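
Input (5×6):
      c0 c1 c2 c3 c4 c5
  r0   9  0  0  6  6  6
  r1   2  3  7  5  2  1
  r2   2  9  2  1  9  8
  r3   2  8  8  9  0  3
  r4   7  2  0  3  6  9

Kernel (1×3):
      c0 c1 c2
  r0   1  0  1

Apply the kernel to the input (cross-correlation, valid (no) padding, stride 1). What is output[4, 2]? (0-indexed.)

6

The receptive field on the input at this output position is [0 3 6]. Elementwise product with the kernel and sum: 0·1 + 6·1.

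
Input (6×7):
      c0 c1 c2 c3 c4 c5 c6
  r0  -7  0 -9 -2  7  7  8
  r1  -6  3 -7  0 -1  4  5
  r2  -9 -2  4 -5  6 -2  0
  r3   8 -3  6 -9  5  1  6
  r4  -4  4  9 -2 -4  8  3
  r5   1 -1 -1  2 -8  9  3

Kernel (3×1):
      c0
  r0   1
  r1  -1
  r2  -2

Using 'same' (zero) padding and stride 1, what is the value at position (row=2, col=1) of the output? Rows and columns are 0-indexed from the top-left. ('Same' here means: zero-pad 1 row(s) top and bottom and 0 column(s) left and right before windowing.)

11

The receptive field on the zero-padded input at this output position is [3 / -2 / -3]. Elementwise product with the kernel and sum: 3·1 + -2·-1 + -3·-2.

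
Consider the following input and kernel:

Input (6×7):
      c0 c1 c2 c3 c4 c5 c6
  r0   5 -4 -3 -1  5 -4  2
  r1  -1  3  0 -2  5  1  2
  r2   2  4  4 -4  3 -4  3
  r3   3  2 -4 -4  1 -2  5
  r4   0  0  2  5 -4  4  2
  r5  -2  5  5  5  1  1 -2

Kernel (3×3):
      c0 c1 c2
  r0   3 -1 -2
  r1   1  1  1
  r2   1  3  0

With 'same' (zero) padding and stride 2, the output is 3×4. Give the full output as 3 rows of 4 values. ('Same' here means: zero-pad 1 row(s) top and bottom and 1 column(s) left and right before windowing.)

Output[0,0]: The receptive field on the zero-padded input at this output position is [0 0 0 / 0 5 -4 / 0 -1 3]. Elementwise product with the kernel and sum: 0·3 + 0·-1 + 0·-2 + 0·1 + 5·1 + -4·1 + 0·1 + -1·3.
Output[0,1]: The receptive field on the zero-padded input at this output position is [0 0 0 / -4 -3 -1 / 3 0 -2]. Elementwise product with the kernel and sum: 0·3 + 0·-1 + 0·-2 + -4·1 + -3·1 + -1·1 + 3·1 + 0·3.

-2 -5 13 5
10 7 -19 13
-13 45 4 -10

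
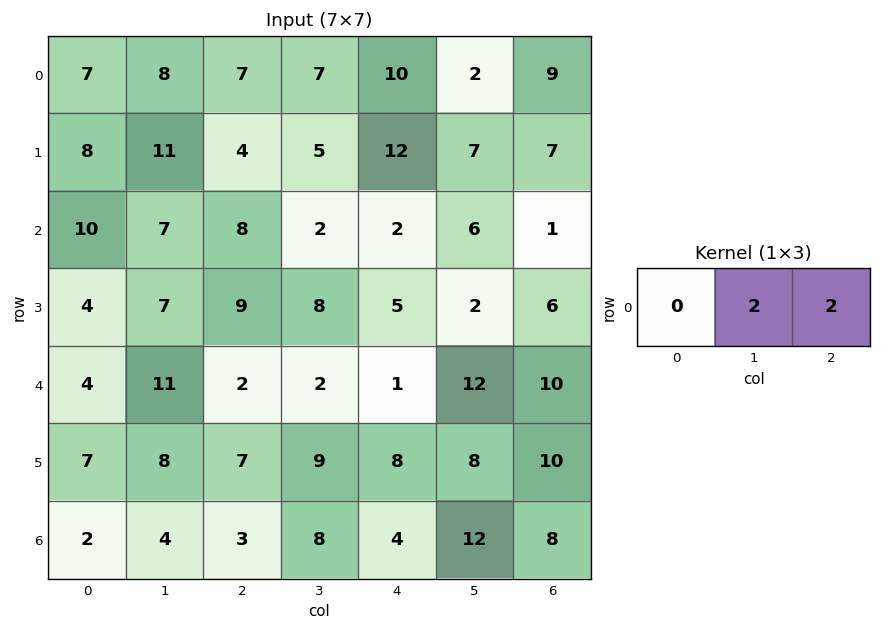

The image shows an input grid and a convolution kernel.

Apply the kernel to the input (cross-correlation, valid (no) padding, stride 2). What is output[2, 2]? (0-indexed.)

44

The receptive field on the input at this output position is [1 12 10]. Elementwise product with the kernel and sum: 12·2 + 10·2.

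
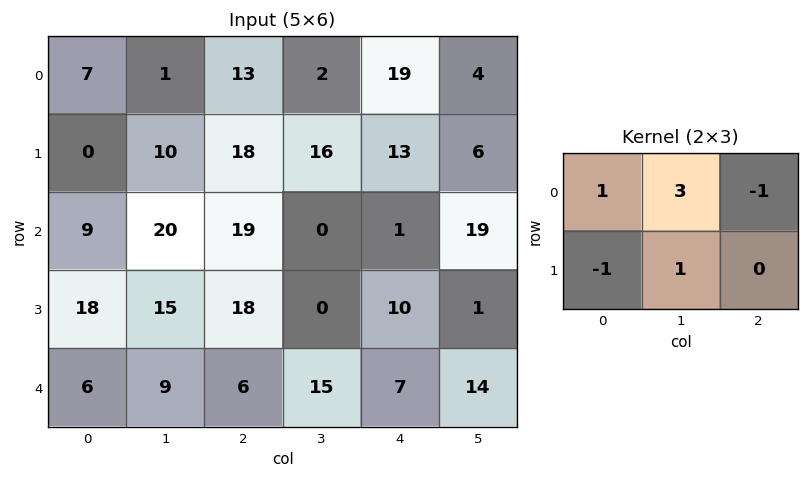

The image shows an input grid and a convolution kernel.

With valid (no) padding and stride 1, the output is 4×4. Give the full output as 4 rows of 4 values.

Output[0,0]: The receptive field on the input at this output position is [7 1 13 / 0 10 18]. Elementwise product with the kernel and sum: 7·1 + 1·3 + 13·-1 + 0·-1 + 10·1.

7 46 -2 52
23 47 34 50
47 80 0 -6
48 66 17 21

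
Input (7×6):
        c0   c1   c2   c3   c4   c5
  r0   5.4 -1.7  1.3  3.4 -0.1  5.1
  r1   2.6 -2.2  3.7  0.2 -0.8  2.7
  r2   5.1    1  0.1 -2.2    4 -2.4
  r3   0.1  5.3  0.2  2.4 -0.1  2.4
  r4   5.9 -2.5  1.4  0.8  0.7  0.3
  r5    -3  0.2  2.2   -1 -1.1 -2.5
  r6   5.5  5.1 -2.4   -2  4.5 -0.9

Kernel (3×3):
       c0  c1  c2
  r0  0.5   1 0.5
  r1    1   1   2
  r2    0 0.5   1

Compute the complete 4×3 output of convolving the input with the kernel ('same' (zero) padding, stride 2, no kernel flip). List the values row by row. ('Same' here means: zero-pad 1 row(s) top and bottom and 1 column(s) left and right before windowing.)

Output[0,0]: The receptive field on the zero-padded input at this output position is [0 0 0 / 0 5.4 -1.7 / 0 2.6 -2.2]. Elementwise product with the kernel and sum: 0·0.5 + 0·1 + 0·0.5 + 0·1 + 5.4·1 + -1.7·2 + 2.6·0.5 + -2.2·1.
Output[0,1]: The receptive field on the zero-padded input at this output position is [0 0 0 / -1.7 1.3 3.4 / -2.2 3.7 0.2]. Elementwise product with the kernel and sum: 0·0.5 + 0·1 + 0·0.5 + -1.7·1 + 1.3·1 + 3.4·2 + 3.7·0.5 + 0.2·1.

1.1 8.45 15.8
13.95 1.9 -0
2.35 4.65 1.35
12.8 0.5 -2.15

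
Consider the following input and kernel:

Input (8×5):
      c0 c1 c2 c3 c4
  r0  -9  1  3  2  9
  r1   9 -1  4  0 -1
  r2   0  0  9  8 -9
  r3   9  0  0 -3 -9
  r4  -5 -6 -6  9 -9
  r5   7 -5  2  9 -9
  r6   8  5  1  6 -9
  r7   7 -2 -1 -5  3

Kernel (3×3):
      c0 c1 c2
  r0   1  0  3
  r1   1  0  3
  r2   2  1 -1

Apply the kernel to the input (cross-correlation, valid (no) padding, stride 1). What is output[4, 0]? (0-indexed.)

The receptive field on the input at this output position is [-5 -6 -6 / 7 -5 2 / 8 5 1]. Elementwise product with the kernel and sum: -5·1 + -6·3 + 7·1 + 2·3 + 8·2 + 5·1 + 1·-1.

10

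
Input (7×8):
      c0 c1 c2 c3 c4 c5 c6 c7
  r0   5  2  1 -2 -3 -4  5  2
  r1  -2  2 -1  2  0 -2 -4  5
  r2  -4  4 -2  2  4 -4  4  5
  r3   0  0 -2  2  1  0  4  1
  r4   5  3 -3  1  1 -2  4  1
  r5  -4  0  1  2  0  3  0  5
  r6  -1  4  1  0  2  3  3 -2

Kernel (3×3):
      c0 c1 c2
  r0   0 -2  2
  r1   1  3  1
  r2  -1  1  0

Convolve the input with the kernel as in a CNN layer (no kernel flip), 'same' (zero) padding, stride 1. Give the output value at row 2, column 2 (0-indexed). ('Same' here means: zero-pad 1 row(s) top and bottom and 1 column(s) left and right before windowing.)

4

The receptive field on the zero-padded input at this output position is [2 -1 2 / 4 -2 2 / 0 -2 2]. Elementwise product with the kernel and sum: -1·-2 + 2·2 + 4·1 + -2·3 + 2·1 + 0·-1 + -2·1.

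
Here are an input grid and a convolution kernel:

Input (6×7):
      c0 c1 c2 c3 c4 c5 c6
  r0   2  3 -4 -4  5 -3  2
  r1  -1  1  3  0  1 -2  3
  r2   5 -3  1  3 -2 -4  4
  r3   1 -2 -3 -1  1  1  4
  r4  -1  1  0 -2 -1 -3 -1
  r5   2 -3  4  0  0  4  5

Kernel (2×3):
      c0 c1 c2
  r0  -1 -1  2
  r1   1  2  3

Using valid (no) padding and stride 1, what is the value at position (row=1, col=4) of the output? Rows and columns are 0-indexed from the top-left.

9

The receptive field on the input at this output position is [1 -2 3 / -2 -4 4]. Elementwise product with the kernel and sum: 1·-1 + -2·-1 + 3·2 + -2·1 + -4·2 + 4·3.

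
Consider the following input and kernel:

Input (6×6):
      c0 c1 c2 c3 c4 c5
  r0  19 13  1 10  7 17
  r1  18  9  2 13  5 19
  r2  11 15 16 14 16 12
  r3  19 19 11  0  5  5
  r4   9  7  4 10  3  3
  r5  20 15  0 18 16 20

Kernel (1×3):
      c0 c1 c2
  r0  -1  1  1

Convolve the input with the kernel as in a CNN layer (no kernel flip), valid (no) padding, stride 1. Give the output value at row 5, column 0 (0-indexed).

The receptive field on the input at this output position is [20 15 0]. Elementwise product with the kernel and sum: 20·-1 + 15·1 + 0·1.

-5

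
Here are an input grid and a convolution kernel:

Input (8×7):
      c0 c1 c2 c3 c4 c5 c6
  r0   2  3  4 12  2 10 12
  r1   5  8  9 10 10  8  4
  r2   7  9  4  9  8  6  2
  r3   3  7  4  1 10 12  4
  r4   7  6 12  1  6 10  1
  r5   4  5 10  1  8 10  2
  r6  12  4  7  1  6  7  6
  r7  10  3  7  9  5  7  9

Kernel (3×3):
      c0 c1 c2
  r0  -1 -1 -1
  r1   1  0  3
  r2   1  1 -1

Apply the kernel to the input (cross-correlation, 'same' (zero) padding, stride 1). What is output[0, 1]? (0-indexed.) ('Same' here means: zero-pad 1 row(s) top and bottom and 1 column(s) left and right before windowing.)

18

The receptive field on the zero-padded input at this output position is [0 0 0 / 2 3 4 / 5 8 9]. Elementwise product with the kernel and sum: 0·-1 + 0·-1 + 0·-1 + 2·1 + 4·3 + 5·1 + 8·1 + 9·-1.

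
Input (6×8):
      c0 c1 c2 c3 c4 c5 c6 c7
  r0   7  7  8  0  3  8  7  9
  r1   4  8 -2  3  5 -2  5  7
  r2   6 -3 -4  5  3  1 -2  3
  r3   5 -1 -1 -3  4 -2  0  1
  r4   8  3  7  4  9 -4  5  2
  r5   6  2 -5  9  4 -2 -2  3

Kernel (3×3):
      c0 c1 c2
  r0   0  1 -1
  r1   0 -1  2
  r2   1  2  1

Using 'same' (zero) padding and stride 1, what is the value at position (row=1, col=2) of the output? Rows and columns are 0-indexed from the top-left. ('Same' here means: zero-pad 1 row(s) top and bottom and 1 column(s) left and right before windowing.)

The receptive field on the zero-padded input at this output position is [7 8 0 / 8 -2 3 / -3 -4 5]. Elementwise product with the kernel and sum: 8·1 + 0·-1 + -2·-1 + 3·2 + -3·1 + -4·2 + 5·1.

10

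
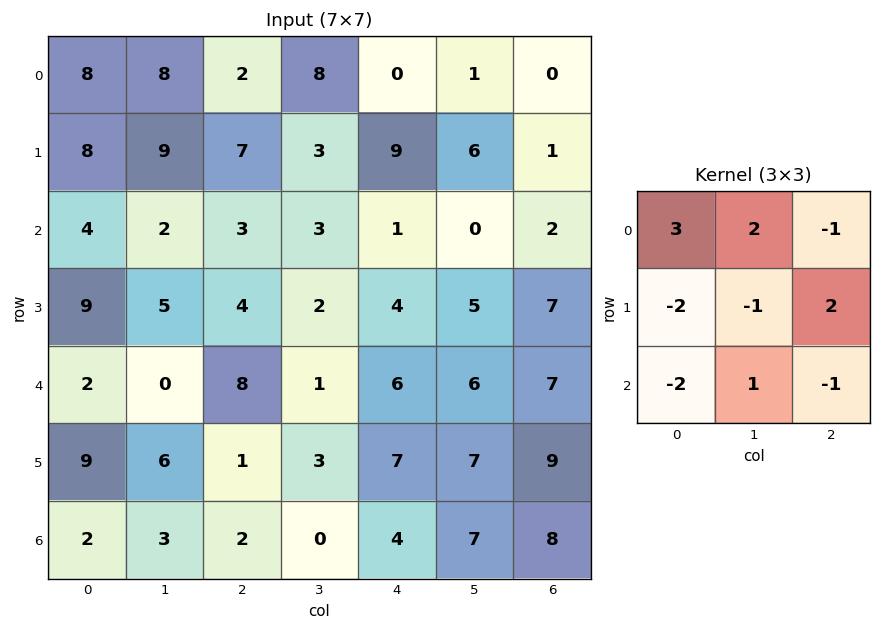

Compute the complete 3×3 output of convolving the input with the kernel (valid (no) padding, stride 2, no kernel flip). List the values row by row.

Output[0,0]: The receptive field on the input at this output position is [8 8 2 / 8 9 7 / 4 2 3]. Elementwise product with the kernel and sum: 8·3 + 8·2 + 2·-1 + 8·-2 + 9·-1 + 7·2 + 4·-2 + 2·1 + 3·-1.
Output[0,1]: The receptive field on the input at this output position is [2 8 0 / 7 3 9 / 3 3 1]. Elementwise product with the kernel and sum: 2·3 + 8·2 + 0·-1 + 7·-2 + 3·-1 + 9·2 + 3·-2 + 3·1 + 1·-1.

18 19 -24
-14 -9 -11
-27 21 11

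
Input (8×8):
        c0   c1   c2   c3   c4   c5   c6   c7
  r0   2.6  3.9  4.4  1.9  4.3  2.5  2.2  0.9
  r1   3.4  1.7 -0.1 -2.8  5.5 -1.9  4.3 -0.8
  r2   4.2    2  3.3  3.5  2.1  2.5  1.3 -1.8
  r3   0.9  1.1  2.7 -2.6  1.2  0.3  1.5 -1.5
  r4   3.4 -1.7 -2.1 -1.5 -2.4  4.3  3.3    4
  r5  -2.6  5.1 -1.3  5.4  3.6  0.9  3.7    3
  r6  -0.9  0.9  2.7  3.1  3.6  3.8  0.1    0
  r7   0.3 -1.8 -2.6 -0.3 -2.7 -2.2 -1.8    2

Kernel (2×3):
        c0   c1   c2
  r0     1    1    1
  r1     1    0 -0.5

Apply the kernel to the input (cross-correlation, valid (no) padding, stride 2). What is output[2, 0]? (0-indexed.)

-2.35

The receptive field on the input at this output position is [3.4 -1.7 -2.1 / -2.6 5.1 -1.3]. Elementwise product with the kernel and sum: 3.4·1 + -1.7·1 + -2.1·1 + -2.6·1 + -1.3·-0.5.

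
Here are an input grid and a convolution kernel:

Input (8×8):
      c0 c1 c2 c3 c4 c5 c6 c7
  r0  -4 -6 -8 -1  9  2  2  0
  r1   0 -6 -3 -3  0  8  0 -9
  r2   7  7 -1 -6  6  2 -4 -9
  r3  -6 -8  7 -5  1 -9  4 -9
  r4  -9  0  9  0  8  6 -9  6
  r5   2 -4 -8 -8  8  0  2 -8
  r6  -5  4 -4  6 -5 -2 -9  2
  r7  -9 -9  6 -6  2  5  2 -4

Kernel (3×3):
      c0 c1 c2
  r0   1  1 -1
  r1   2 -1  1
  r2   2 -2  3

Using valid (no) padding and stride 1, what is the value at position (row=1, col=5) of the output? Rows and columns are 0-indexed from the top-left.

-37

The receptive field on the input at this output position is [8 0 -9 / 2 -4 -9 / -9 4 -9]. Elementwise product with the kernel and sum: 8·1 + 0·1 + -9·-1 + 2·2 + -4·-1 + -9·1 + -9·2 + 4·-2 + -9·3.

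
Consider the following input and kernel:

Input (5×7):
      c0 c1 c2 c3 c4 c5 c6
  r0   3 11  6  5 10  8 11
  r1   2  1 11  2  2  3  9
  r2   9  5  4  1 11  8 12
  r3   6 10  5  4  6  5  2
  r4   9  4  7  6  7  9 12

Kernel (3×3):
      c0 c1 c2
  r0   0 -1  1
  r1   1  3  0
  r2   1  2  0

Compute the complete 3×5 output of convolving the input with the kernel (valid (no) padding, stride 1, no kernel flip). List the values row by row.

Output[0,0]: The receptive field on the input at this output position is [3 11 6 / 2 1 11 / 9 5 4]. Elementwise product with the kernel and sum: 11·-1 + 6·1 + 2·1 + 1·3 + 9·1 + 5·2.

19 46 28 29 41
60 28 20 51 57
52 40 46 39 50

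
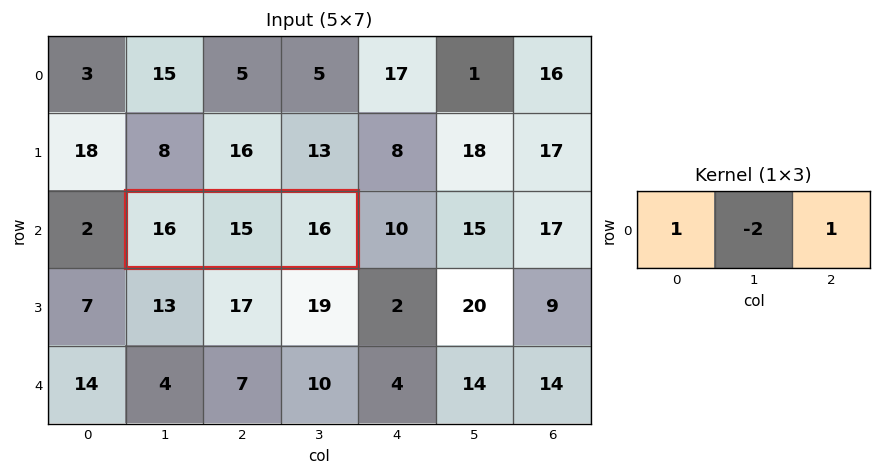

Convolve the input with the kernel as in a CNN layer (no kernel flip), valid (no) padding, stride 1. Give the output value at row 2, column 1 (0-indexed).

2

The receptive field on the input at this output position is [16 15 16]. Elementwise product with the kernel and sum: 16·1 + 15·-2 + 16·1.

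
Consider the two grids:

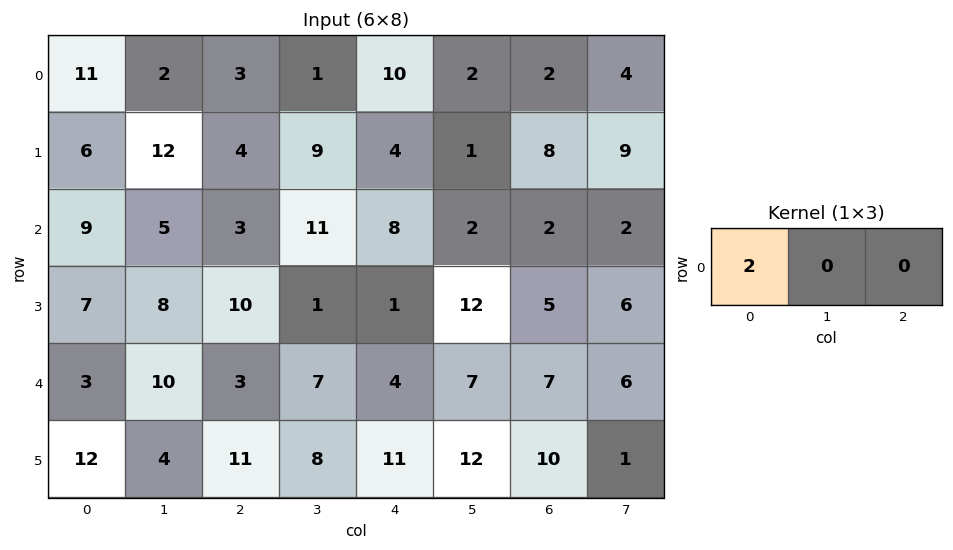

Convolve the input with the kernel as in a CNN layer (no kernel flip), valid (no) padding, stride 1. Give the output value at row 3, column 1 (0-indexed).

16

The receptive field on the input at this output position is [8 10 1]. Elementwise product with the kernel and sum: 8·2.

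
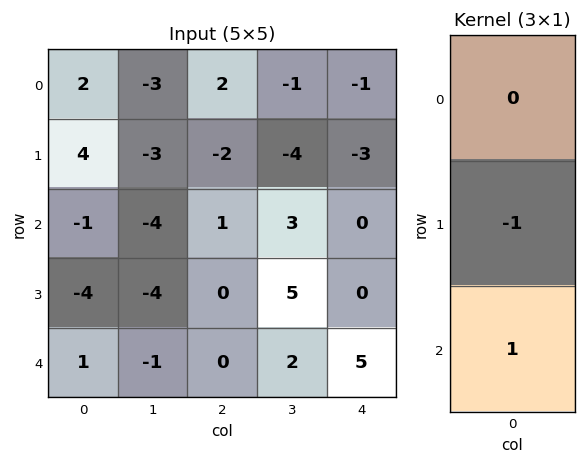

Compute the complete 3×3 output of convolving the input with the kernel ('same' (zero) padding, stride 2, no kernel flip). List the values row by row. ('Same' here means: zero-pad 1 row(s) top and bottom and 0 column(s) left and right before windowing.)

2 -4 -2
-3 -1 0
-1 0 -5

Output[0,0]: The receptive field on the zero-padded input at this output position is [0 / 2 / 4]. Elementwise product with the kernel and sum: 2·-1 + 4·1.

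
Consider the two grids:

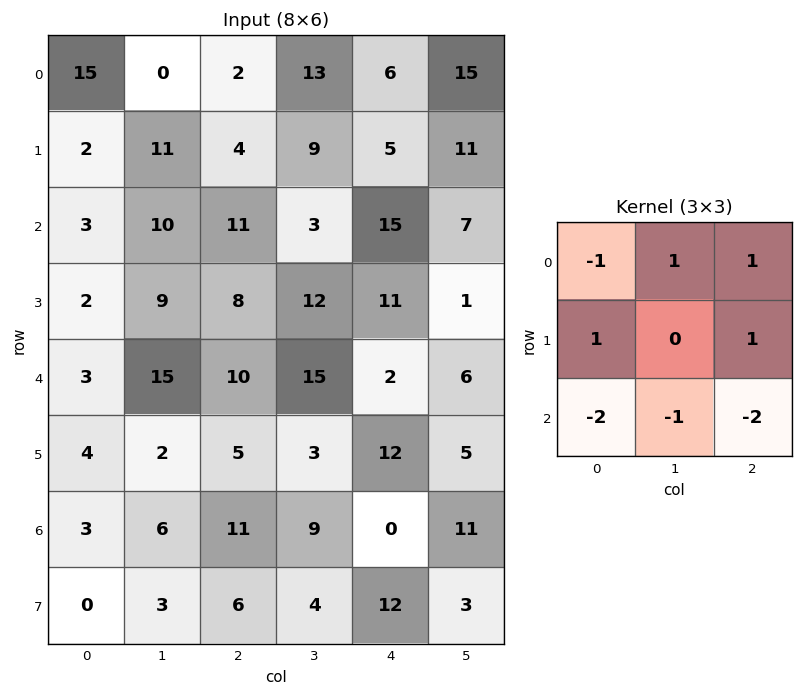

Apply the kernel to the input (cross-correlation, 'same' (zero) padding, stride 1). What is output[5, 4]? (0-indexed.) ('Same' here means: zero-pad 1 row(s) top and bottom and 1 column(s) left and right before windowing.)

The receptive field on the zero-padded input at this output position is [15 2 6 / 3 12 5 / 9 0 11]. Elementwise product with the kernel and sum: 15·-1 + 2·1 + 6·1 + 3·1 + 5·1 + 9·-2 + 0·-1 + 11·-2.

-39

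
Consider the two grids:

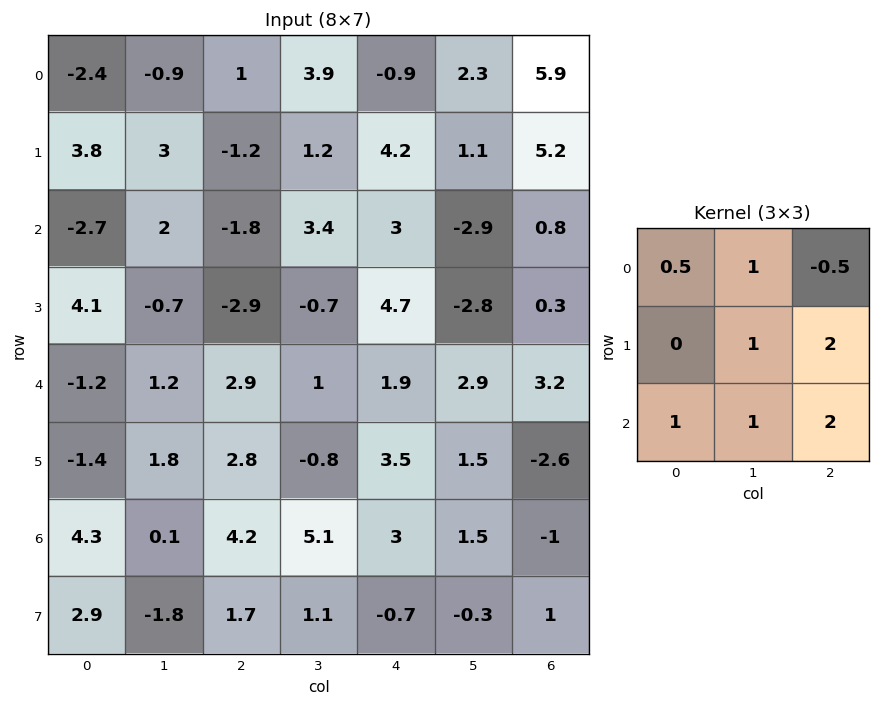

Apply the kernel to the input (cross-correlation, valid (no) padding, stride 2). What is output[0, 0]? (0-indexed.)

The receptive field on the input at this output position is [-2.4 -0.9 1 / 3.8 3 -1.2 / -2.7 2 -1.8]. Elementwise product with the kernel and sum: -2.4·0.5 + -0.9·1 + 1·-0.5 + 3·1 + -1.2·2 + -2.7·1 + 2·1 + -1.8·2.

-6.3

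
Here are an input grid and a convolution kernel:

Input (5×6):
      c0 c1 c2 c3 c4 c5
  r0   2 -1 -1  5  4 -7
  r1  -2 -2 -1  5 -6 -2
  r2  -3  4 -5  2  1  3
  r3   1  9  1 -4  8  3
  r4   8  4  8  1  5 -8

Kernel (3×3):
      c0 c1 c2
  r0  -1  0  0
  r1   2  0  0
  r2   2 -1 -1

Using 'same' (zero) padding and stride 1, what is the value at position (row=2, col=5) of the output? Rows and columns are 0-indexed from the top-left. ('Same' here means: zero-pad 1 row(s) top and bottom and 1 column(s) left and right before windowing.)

21

The receptive field on the zero-padded input at this output position is [-6 -2 0 / 1 3 0 / 8 3 0]. Elementwise product with the kernel and sum: -6·-1 + 1·2 + 8·2 + 3·-1 + 0·-1.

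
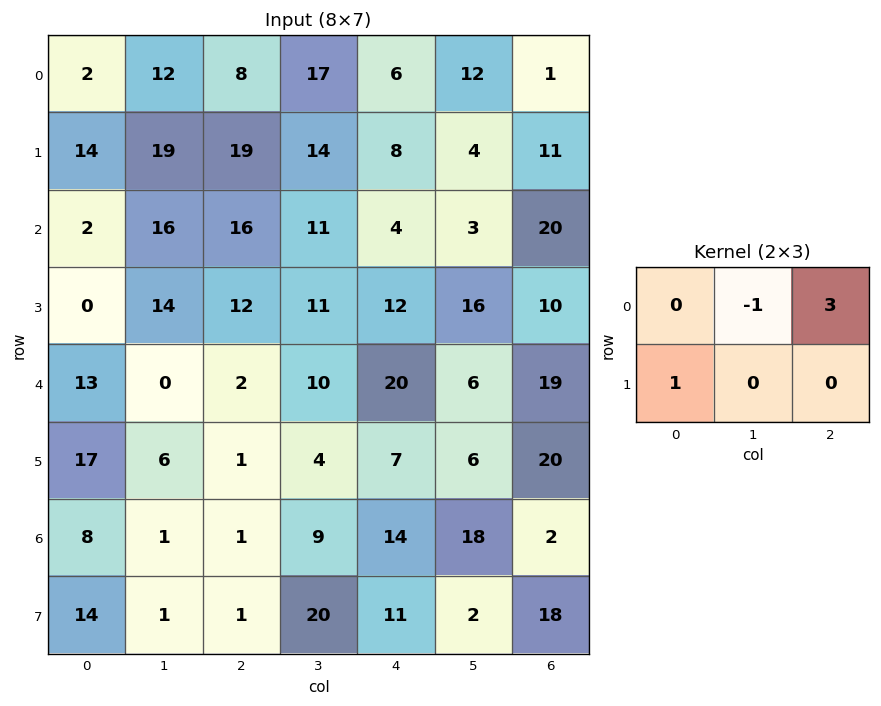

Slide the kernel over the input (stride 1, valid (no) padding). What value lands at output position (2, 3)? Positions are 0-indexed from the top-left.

The receptive field on the input at this output position is [11 4 3 / 11 12 16]. Elementwise product with the kernel and sum: 4·-1 + 3·3 + 11·1.

16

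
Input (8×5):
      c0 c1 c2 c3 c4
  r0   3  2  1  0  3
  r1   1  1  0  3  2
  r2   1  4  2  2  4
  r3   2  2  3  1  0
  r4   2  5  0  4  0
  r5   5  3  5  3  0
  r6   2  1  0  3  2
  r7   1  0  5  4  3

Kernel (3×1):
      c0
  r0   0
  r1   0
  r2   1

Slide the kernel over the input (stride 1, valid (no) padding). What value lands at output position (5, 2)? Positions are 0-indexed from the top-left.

The receptive field on the input at this output position is [5 / 0 / 5]. Elementwise product with the kernel and sum: 5·1.

5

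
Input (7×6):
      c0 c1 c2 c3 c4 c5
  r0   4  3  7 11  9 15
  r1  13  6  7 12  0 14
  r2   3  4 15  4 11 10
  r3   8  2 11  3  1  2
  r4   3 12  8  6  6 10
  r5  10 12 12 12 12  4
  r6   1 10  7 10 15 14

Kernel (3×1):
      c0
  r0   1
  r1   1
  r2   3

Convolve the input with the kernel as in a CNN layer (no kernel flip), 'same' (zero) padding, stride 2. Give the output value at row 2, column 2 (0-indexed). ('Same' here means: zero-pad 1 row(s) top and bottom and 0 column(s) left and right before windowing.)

The receptive field on the zero-padded input at this output position is [1 / 6 / 12]. Elementwise product with the kernel and sum: 1·1 + 6·1 + 12·3.

43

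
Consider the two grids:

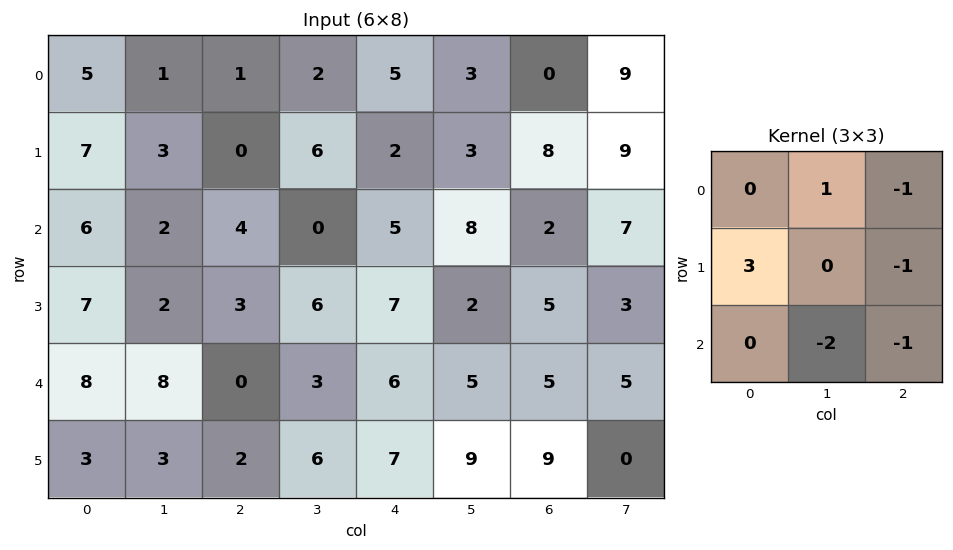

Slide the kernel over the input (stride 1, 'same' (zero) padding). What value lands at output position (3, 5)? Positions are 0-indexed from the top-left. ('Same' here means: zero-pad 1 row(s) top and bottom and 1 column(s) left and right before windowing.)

The receptive field on the zero-padded input at this output position is [5 8 2 / 7 2 5 / 6 5 5]. Elementwise product with the kernel and sum: 8·1 + 2·-1 + 7·3 + 5·-1 + 5·-2 + 5·-1.

7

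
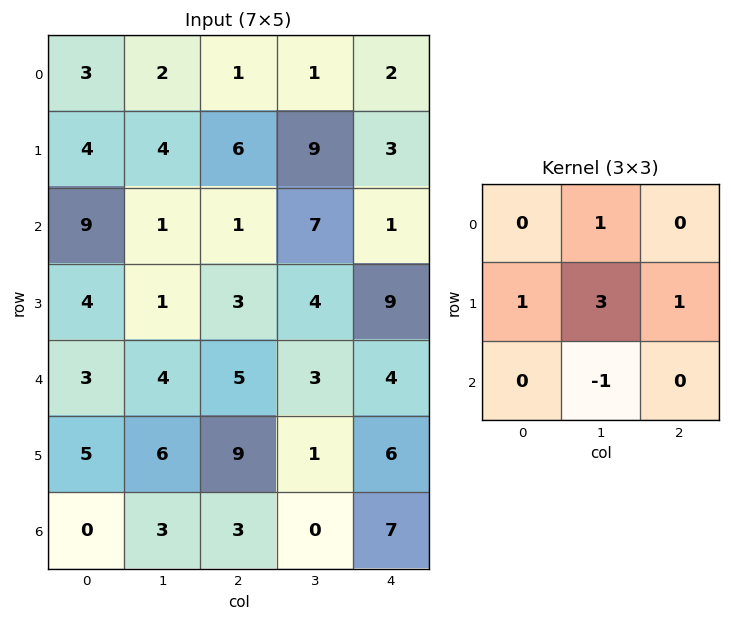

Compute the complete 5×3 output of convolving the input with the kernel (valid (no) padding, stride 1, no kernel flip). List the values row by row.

23 31 30
16 14 28
7 10 28
15 16 21
33 36 21

Output[0,0]: The receptive field on the input at this output position is [3 2 1 / 4 4 6 / 9 1 1]. Elementwise product with the kernel and sum: 2·1 + 4·1 + 4·3 + 6·1 + 1·-1.
Output[0,1]: The receptive field on the input at this output position is [2 1 1 / 4 6 9 / 1 1 7]. Elementwise product with the kernel and sum: 1·1 + 4·1 + 6·3 + 9·1 + 1·-1.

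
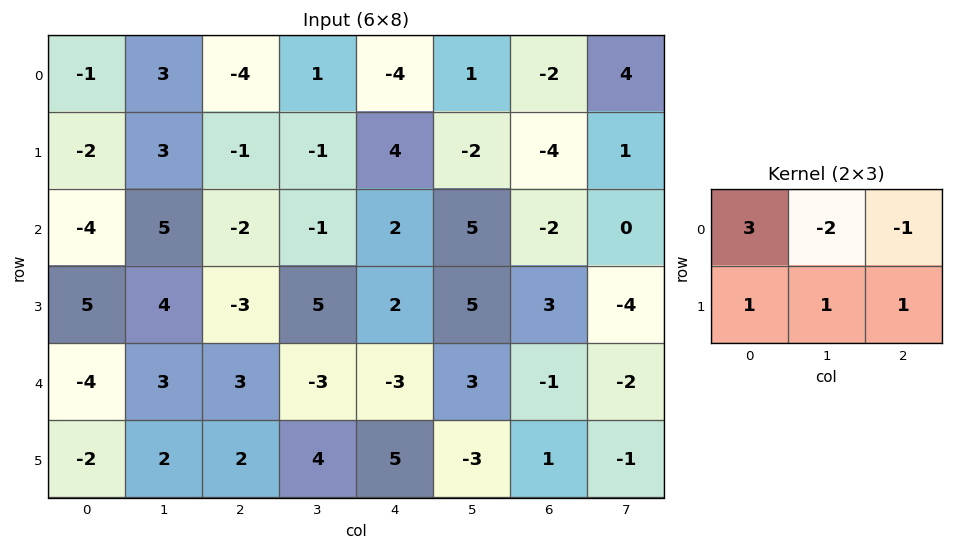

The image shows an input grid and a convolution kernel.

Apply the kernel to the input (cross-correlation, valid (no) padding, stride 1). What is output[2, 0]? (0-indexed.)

The receptive field on the input at this output position is [-4 5 -2 / 5 4 -3]. Elementwise product with the kernel and sum: -4·3 + 5·-2 + -2·-1 + 5·1 + 4·1 + -3·1.

-14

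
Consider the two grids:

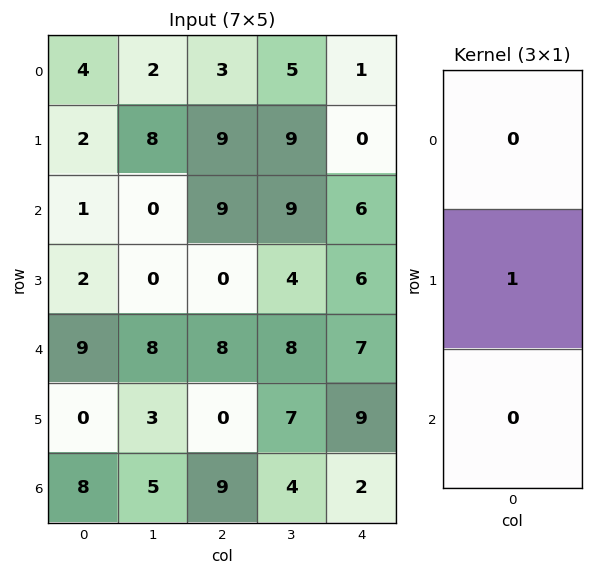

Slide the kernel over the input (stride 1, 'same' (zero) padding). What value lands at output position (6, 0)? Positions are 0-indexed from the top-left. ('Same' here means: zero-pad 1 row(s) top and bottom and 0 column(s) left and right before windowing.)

8

The receptive field on the zero-padded input at this output position is [0 / 8 / 0]. Elementwise product with the kernel and sum: 8·1.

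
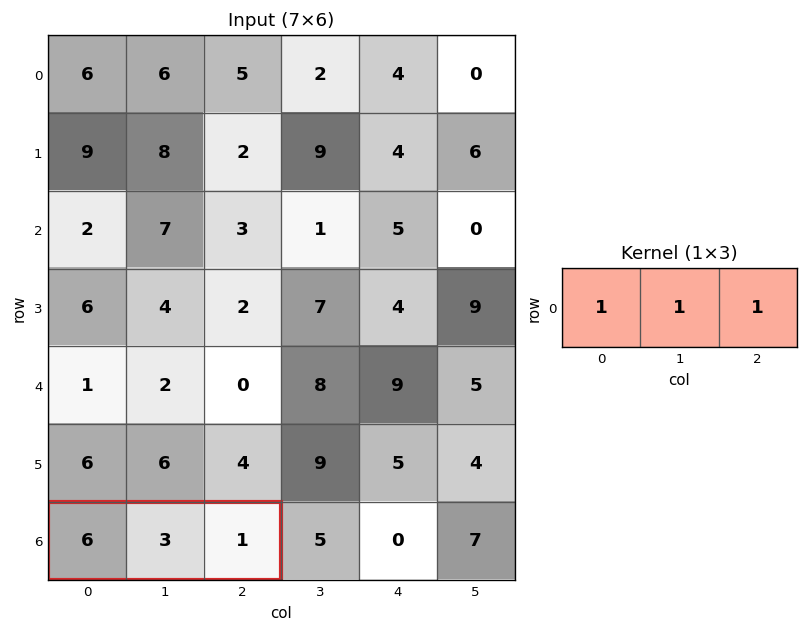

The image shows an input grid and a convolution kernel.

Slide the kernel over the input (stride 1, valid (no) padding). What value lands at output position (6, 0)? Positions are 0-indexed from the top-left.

The receptive field on the input at this output position is [6 3 1]. Elementwise product with the kernel and sum: 6·1 + 3·1 + 1·1.

10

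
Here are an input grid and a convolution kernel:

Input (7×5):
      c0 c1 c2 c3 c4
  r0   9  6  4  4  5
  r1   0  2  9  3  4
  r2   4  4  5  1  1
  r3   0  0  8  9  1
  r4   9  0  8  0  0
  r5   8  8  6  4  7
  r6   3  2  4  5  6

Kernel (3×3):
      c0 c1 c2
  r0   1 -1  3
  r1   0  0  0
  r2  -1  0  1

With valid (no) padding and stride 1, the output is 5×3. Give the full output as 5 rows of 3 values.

16 11 11
33 11 11
14 2 -1
22 15 3
34 -5 10

Output[0,0]: The receptive field on the input at this output position is [9 6 4 / 0 2 9 / 4 4 5]. Elementwise product with the kernel and sum: 9·1 + 6·-1 + 4·3 + 4·-1 + 5·1.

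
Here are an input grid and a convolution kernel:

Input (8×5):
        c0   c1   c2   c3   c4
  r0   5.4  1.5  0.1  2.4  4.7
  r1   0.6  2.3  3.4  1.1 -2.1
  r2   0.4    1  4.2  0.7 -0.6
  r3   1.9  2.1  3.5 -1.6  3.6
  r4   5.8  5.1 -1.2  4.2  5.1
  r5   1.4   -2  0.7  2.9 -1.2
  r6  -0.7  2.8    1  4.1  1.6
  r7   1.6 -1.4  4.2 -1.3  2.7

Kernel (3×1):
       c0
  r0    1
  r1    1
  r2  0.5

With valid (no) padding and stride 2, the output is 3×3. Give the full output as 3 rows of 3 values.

6.2 5.6 2.3
5.2 7.1 5.55
6.85 0 4.7

Output[0,0]: The receptive field on the input at this output position is [5.4 / 0.6 / 0.4]. Elementwise product with the kernel and sum: 5.4·1 + 0.6·1 + 0.4·0.5.
Output[0,1]: The receptive field on the input at this output position is [0.1 / 3.4 / 4.2]. Elementwise product with the kernel and sum: 0.1·1 + 3.4·1 + 4.2·0.5.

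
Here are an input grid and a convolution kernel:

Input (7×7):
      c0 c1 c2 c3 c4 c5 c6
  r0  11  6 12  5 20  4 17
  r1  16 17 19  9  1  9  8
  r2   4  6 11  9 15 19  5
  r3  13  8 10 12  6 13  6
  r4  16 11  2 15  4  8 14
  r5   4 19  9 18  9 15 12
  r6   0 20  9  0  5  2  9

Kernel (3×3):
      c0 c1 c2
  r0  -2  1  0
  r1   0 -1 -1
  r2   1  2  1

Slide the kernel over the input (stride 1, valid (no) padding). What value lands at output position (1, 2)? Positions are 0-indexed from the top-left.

-13

The receptive field on the input at this output position is [19 9 1 / 11 9 15 / 10 12 6]. Elementwise product with the kernel and sum: 19·-2 + 9·1 + 9·-1 + 15·-1 + 10·1 + 12·2 + 6·1.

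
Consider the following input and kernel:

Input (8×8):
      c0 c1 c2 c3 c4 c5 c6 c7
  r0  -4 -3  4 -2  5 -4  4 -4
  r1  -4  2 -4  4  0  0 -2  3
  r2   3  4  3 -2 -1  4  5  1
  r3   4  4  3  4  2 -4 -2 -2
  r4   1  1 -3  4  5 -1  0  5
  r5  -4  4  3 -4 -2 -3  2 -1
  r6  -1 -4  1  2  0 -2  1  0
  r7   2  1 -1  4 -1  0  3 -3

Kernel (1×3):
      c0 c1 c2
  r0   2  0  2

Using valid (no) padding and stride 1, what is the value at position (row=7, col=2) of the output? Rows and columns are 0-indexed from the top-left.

The receptive field on the input at this output position is [-1 4 -1]. Elementwise product with the kernel and sum: -1·2 + -1·2.

-4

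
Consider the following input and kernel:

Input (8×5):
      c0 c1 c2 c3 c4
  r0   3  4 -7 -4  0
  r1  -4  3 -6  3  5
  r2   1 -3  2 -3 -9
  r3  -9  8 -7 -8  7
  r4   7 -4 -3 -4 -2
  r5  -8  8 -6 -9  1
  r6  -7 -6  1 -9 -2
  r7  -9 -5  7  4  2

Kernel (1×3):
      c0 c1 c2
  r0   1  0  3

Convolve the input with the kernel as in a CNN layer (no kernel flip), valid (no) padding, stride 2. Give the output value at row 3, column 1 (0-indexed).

-5

The receptive field on the input at this output position is [1 -9 -2]. Elementwise product with the kernel and sum: 1·1 + -2·3.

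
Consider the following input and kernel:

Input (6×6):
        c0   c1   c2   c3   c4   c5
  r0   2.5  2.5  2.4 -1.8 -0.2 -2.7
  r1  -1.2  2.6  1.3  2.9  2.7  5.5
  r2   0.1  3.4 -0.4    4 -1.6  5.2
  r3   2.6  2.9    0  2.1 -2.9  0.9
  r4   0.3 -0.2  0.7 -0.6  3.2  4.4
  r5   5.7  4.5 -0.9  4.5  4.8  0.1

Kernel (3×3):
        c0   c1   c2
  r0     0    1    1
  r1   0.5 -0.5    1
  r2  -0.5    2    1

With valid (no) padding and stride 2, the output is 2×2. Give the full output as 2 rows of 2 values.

10.65 6.5
3 0.1

Output[0,0]: The receptive field on the input at this output position is [2.5 2.5 2.4 / -1.2 2.6 1.3 / 0.1 3.4 -0.4]. Elementwise product with the kernel and sum: 2.5·1 + 2.4·1 + -1.2·0.5 + 2.6·-0.5 + 1.3·1 + 0.1·-0.5 + 3.4·2 + -0.4·1.
Output[0,1]: The receptive field on the input at this output position is [2.4 -1.8 -0.2 / 1.3 2.9 2.7 / -0.4 4 -1.6]. Elementwise product with the kernel and sum: -1.8·1 + -0.2·1 + 1.3·0.5 + 2.9·-0.5 + 2.7·1 + -0.4·-0.5 + 4·2 + -1.6·1.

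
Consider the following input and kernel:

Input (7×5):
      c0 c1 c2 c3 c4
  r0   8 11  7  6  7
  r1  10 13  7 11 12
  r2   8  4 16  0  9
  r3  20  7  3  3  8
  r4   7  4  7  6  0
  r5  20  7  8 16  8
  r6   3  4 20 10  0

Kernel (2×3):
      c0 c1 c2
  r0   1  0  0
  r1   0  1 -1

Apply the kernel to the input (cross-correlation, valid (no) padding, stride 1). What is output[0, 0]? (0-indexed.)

The receptive field on the input at this output position is [8 11 7 / 10 13 7]. Elementwise product with the kernel and sum: 8·1 + 13·1 + 7·-1.

14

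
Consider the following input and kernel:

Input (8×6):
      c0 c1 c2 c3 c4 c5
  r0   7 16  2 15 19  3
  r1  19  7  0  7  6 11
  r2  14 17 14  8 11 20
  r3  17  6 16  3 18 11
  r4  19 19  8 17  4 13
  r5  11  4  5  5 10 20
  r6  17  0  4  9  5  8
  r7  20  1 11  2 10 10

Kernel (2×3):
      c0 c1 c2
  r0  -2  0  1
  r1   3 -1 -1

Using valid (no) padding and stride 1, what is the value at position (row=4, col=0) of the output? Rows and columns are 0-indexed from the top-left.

-6

The receptive field on the input at this output position is [19 19 8 / 11 4 5]. Elementwise product with the kernel and sum: 19·-2 + 8·1 + 11·3 + 4·-1 + 5·-1.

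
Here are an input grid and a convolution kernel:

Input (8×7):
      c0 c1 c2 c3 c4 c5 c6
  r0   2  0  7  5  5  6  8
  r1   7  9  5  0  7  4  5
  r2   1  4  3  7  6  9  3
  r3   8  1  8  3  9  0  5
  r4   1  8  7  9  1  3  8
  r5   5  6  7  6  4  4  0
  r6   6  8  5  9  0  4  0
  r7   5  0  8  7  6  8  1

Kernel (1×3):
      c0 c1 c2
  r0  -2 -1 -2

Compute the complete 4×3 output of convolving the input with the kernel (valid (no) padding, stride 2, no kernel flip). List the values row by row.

Output[0,0]: The receptive field on the input at this output position is [2 0 7]. Elementwise product with the kernel and sum: 2·-2 + 0·-1 + 7·-2.
Output[0,1]: The receptive field on the input at this output position is [7 5 5]. Elementwise product with the kernel and sum: 7·-2 + 5·-1 + 5·-2.

-18 -29 -32
-12 -25 -27
-24 -25 -21
-30 -19 -4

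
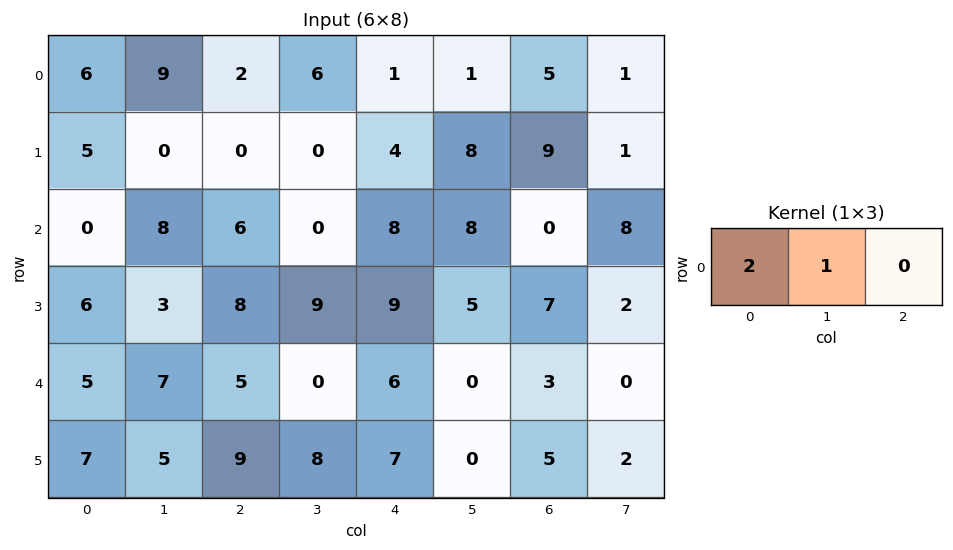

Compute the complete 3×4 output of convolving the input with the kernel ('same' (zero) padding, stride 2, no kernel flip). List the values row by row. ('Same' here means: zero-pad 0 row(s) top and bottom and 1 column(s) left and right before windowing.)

Output[0,0]: The receptive field on the zero-padded input at this output position is [0 6 9]. Elementwise product with the kernel and sum: 0·2 + 6·1.

6 20 13 7
0 22 8 16
5 19 6 3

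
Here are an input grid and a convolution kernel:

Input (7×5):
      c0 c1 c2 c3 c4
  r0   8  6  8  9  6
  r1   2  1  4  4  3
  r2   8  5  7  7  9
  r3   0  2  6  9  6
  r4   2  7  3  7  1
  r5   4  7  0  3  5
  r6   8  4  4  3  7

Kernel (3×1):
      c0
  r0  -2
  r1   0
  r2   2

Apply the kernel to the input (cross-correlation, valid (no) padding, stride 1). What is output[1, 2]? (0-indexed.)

4

The receptive field on the input at this output position is [4 / 7 / 6]. Elementwise product with the kernel and sum: 4·-2 + 6·2.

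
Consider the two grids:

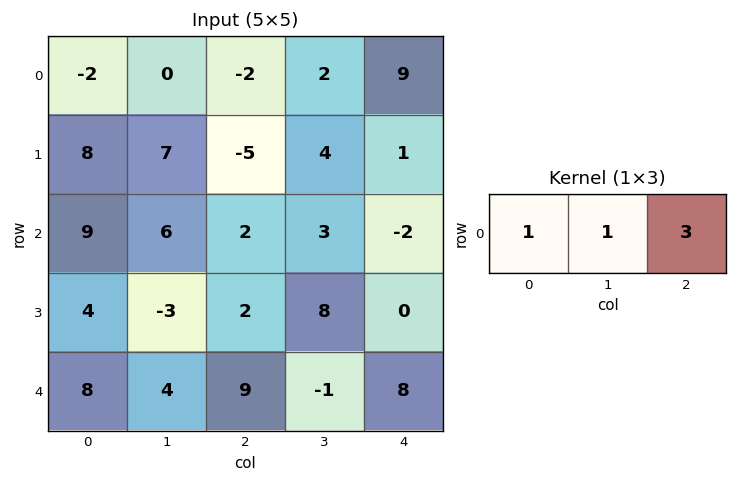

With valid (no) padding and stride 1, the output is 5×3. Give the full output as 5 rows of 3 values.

Output[0,0]: The receptive field on the input at this output position is [-2 0 -2]. Elementwise product with the kernel and sum: -2·1 + 0·1 + -2·3.

-8 4 27
0 14 2
21 17 -1
7 23 10
39 10 32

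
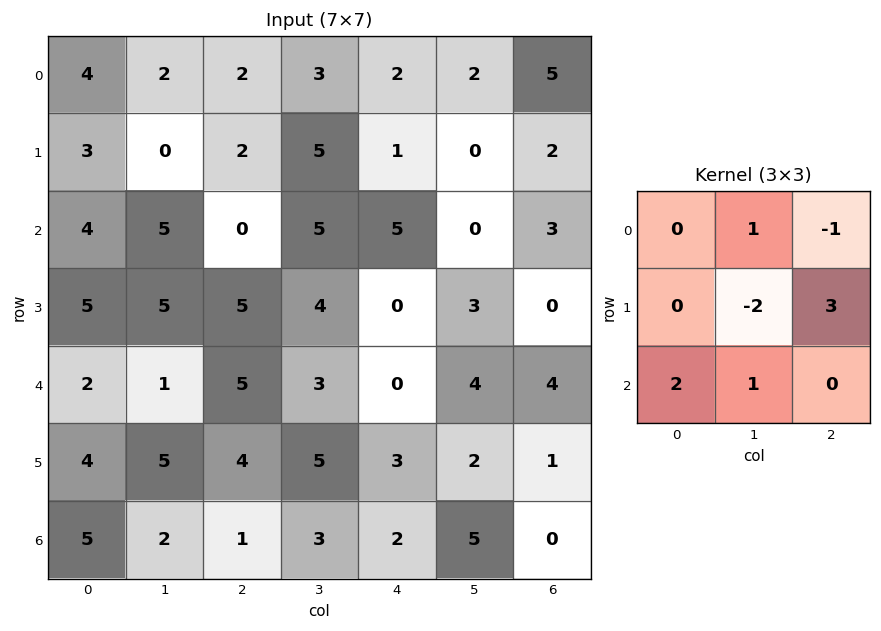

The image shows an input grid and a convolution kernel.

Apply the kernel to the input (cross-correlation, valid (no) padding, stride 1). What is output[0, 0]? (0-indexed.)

19

The receptive field on the input at this output position is [4 2 2 / 3 0 2 / 4 5 0]. Elementwise product with the kernel and sum: 2·1 + 2·-1 + 0·-2 + 2·3 + 4·2 + 5·1.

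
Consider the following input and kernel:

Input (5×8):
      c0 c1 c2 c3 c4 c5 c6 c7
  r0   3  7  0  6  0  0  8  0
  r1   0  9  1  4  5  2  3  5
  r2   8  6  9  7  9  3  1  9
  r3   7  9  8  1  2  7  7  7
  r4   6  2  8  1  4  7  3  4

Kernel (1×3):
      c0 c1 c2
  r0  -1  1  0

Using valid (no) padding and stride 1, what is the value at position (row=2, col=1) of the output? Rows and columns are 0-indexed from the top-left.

The receptive field on the input at this output position is [6 9 7]. Elementwise product with the kernel and sum: 6·-1 + 9·1.

3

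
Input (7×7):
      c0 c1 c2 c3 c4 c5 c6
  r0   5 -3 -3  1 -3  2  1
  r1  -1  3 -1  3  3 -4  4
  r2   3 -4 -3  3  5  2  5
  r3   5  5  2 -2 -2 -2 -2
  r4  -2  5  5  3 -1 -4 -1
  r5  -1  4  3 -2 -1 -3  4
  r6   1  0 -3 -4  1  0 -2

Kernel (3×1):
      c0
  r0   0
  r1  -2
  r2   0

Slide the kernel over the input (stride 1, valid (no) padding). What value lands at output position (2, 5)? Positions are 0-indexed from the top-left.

4

The receptive field on the input at this output position is [2 / -2 / -4]. Elementwise product with the kernel and sum: -2·-2.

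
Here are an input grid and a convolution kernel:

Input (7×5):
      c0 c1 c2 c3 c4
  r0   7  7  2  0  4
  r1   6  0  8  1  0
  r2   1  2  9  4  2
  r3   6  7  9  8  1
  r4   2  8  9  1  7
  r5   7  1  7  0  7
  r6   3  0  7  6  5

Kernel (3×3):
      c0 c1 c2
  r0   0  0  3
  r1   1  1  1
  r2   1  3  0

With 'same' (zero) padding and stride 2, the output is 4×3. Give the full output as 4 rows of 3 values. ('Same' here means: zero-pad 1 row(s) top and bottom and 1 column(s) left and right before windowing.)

32 33 5
21 52 17
52 64 29
6 13 11

Output[0,0]: The receptive field on the zero-padded input at this output position is [0 0 0 / 0 7 7 / 0 6 0]. Elementwise product with the kernel and sum: 0·3 + 0·1 + 7·1 + 7·1 + 0·1 + 6·3.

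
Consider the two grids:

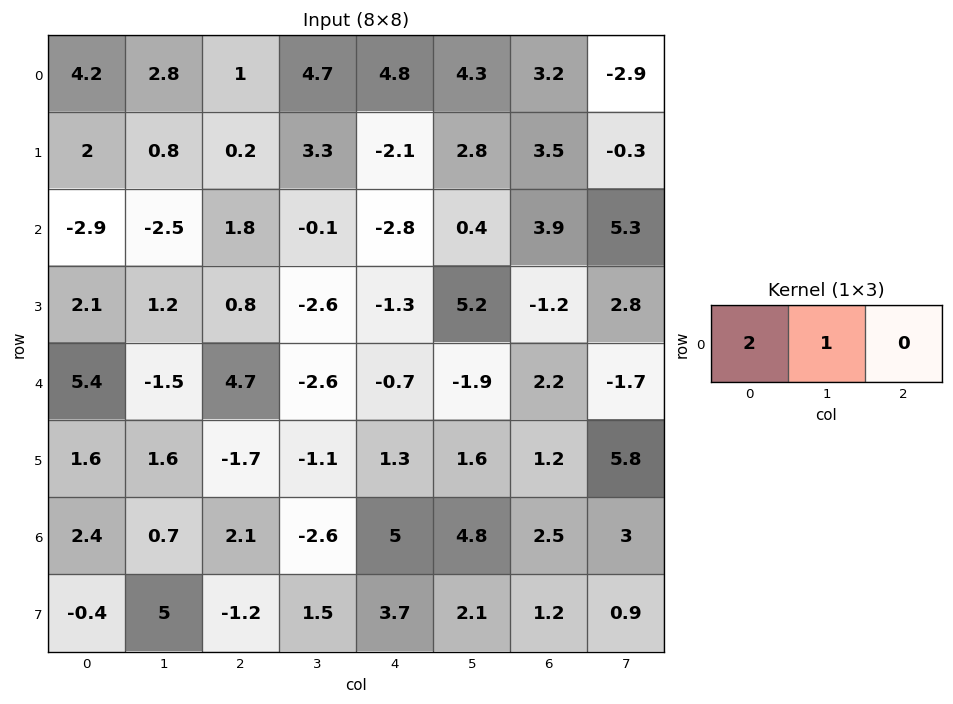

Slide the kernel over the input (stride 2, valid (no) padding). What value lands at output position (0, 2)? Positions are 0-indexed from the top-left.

13.9

The receptive field on the input at this output position is [4.8 4.3 3.2]. Elementwise product with the kernel and sum: 4.8·2 + 4.3·1.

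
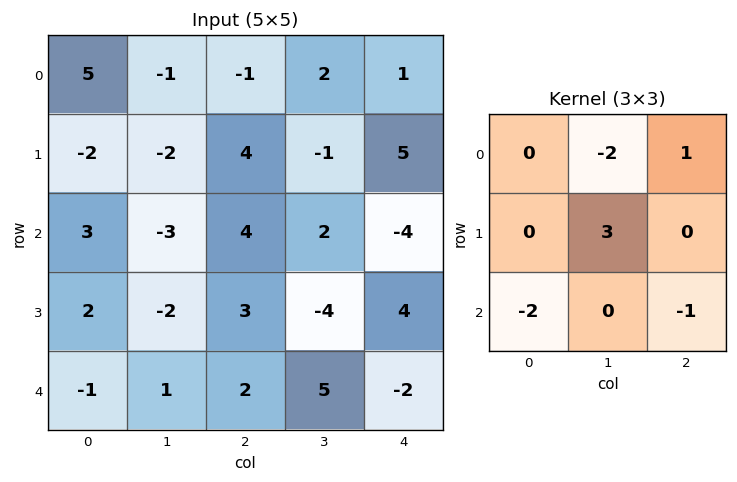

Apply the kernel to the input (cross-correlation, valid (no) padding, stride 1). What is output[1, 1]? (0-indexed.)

11

The receptive field on the input at this output position is [-2 4 -1 / -3 4 2 / -2 3 -4]. Elementwise product with the kernel and sum: 4·-2 + -1·1 + 4·3 + -2·-2 + -4·-1.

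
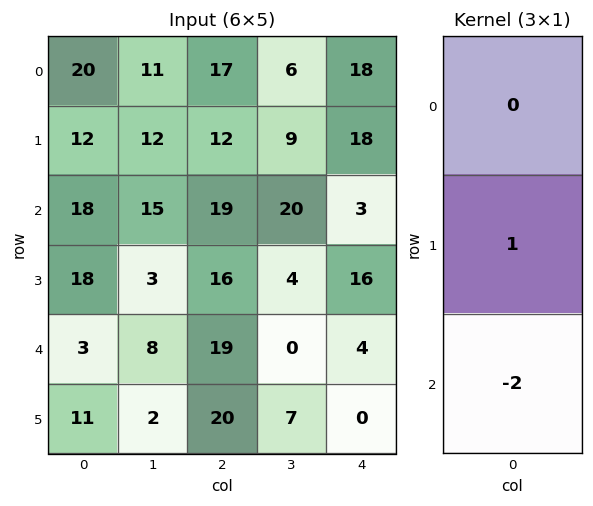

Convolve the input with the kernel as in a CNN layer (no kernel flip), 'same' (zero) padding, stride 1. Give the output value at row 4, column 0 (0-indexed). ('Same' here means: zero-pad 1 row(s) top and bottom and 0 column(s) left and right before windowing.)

The receptive field on the zero-padded input at this output position is [18 / 3 / 11]. Elementwise product with the kernel and sum: 3·1 + 11·-2.

-19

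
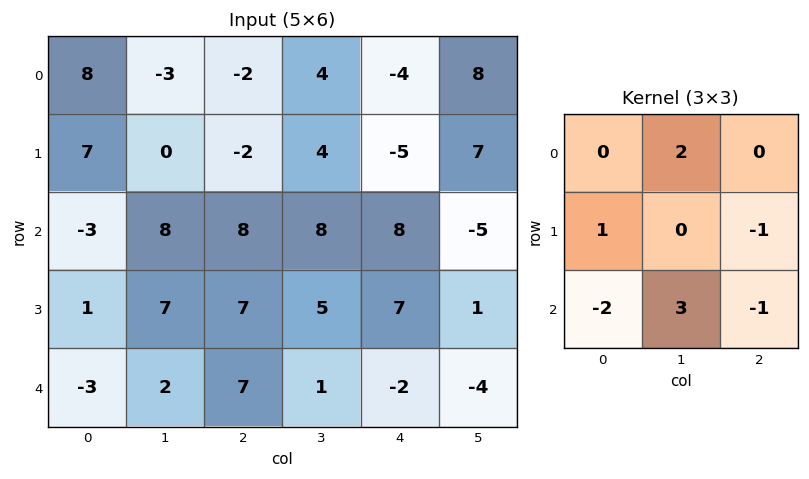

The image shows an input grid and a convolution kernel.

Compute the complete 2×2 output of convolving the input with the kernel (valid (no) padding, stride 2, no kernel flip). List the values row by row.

Output[0,0]: The receptive field on the input at this output position is [8 -3 -2 / 7 0 -2 / -3 8 8]. Elementwise product with the kernel and sum: -3·2 + 7·1 + -2·-1 + -3·-2 + 8·3 + 8·-1.

25 11
15 7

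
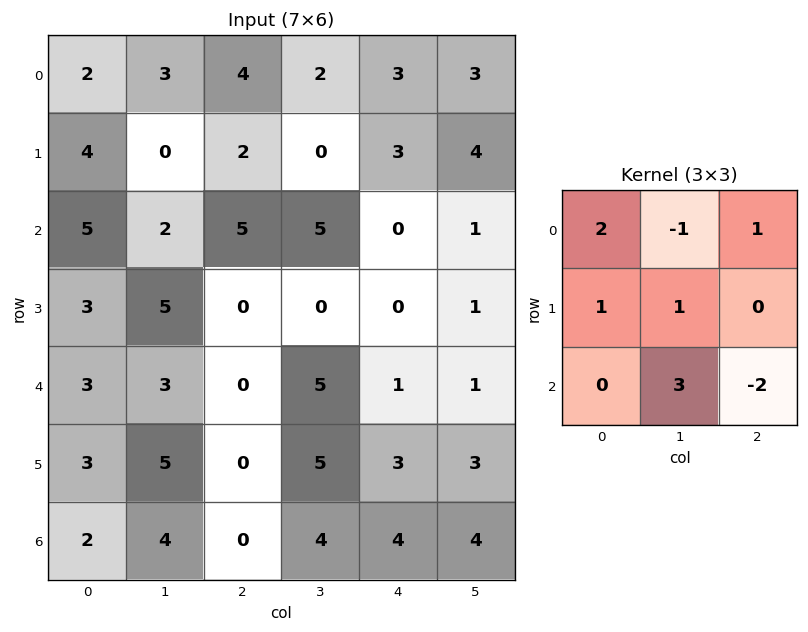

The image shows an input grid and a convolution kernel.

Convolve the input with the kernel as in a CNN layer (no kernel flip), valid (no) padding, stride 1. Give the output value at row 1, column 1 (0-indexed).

The receptive field on the input at this output position is [0 2 0 / 2 5 5 / 5 0 0]. Elementwise product with the kernel and sum: 0·2 + 2·-1 + 0·1 + 2·1 + 5·1 + 0·3 + 0·-2.

5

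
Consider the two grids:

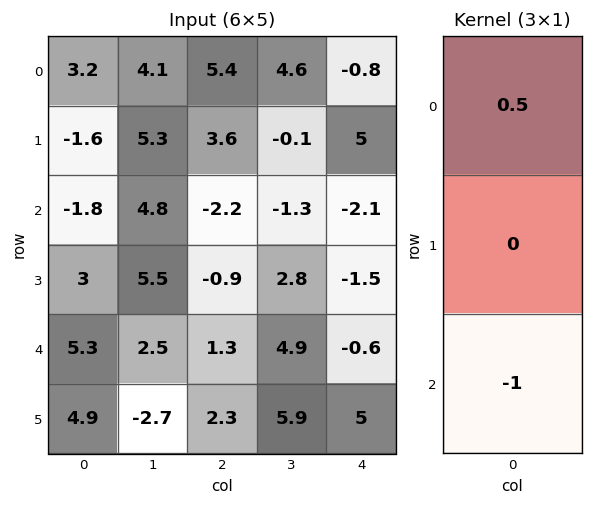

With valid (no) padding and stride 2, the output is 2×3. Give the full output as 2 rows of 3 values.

3.4 4.9 1.7
-6.2 -2.4 -0.45

Output[0,0]: The receptive field on the input at this output position is [3.2 / -1.6 / -1.8]. Elementwise product with the kernel and sum: 3.2·0.5 + -1.8·-1.
Output[0,1]: The receptive field on the input at this output position is [5.4 / 3.6 / -2.2]. Elementwise product with the kernel and sum: 5.4·0.5 + -2.2·-1.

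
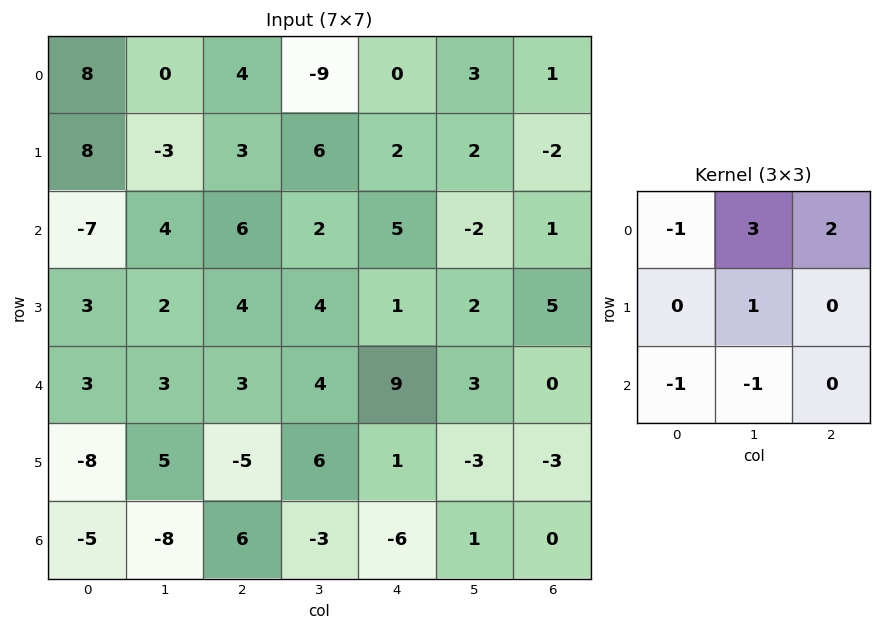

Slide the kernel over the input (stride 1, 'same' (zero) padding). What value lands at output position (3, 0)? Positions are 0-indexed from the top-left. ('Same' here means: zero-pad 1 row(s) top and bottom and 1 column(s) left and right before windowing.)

The receptive field on the zero-padded input at this output position is [0 -7 4 / 0 3 2 / 0 3 3]. Elementwise product with the kernel and sum: 0·-1 + -7·3 + 4·2 + 3·1 + 0·-1 + 3·-1.

-13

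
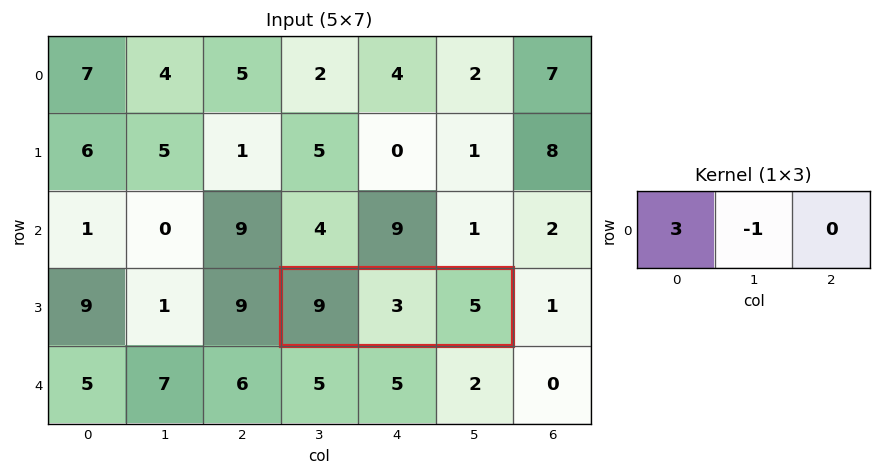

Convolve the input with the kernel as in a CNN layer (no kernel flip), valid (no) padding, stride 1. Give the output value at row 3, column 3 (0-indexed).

24

The receptive field on the input at this output position is [9 3 5]. Elementwise product with the kernel and sum: 9·3 + 3·-1.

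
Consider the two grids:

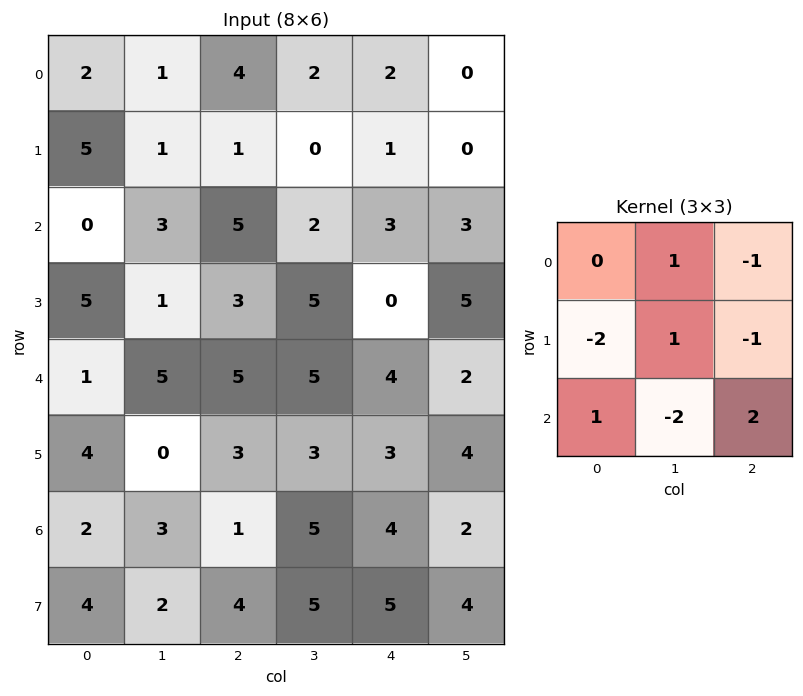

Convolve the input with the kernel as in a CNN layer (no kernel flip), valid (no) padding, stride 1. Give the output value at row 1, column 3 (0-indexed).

The receptive field on the input at this output position is [0 1 0 / 2 3 3 / 5 0 5]. Elementwise product with the kernel and sum: 1·1 + 0·-1 + 2·-2 + 3·1 + 3·-1 + 5·1 + 0·-2 + 5·2.

12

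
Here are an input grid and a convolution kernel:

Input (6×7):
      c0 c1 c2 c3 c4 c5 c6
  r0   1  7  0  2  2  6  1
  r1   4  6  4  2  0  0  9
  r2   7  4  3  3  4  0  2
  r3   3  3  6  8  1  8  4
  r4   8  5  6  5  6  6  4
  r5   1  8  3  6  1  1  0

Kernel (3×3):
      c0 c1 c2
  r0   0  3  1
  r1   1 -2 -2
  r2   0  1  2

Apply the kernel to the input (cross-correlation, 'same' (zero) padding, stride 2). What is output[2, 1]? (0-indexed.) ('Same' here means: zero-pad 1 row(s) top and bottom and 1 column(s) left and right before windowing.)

24

The receptive field on the zero-padded input at this output position is [3 6 8 / 5 6 5 / 8 3 6]. Elementwise product with the kernel and sum: 6·3 + 8·1 + 5·1 + 6·-2 + 5·-2 + 3·1 + 6·2.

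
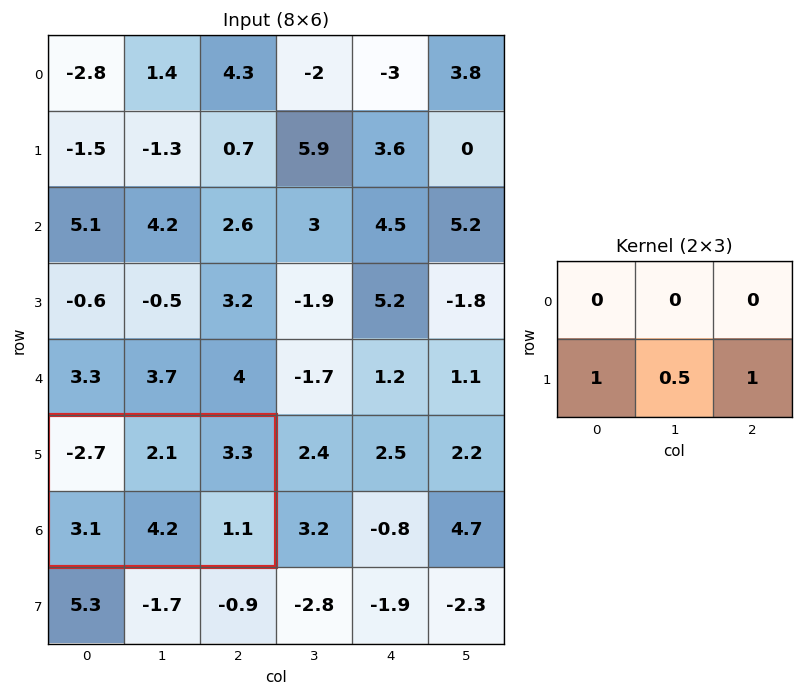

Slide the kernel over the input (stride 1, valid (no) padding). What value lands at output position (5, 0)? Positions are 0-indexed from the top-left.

6.3

The receptive field on the input at this output position is [-2.7 2.1 3.3 / 3.1 4.2 1.1]. Elementwise product with the kernel and sum: 3.1·1 + 4.2·0.5 + 1.1·1.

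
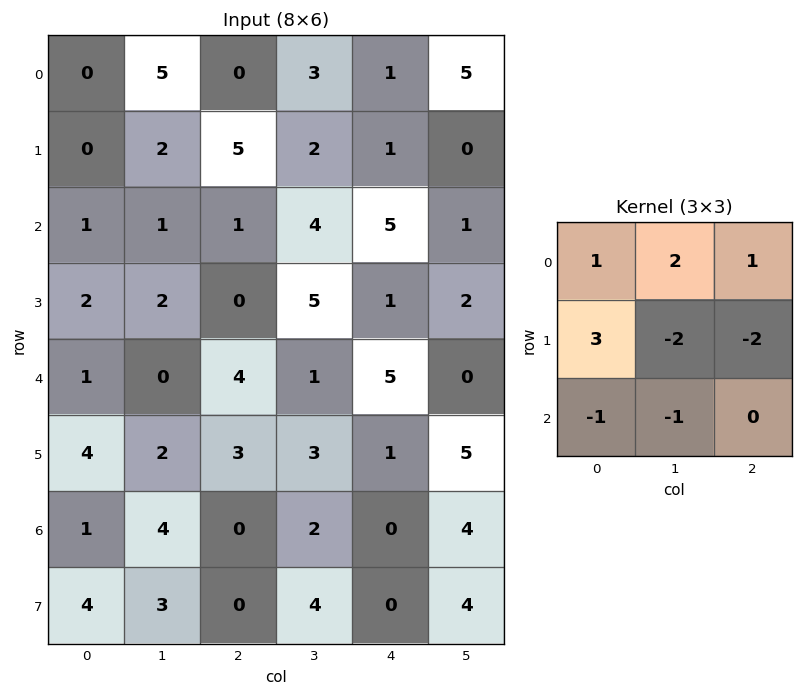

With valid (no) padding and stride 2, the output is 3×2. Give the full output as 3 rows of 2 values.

-6 11
5 -3
2 10

Output[0,0]: The receptive field on the input at this output position is [0 5 0 / 0 2 5 / 1 1 1]. Elementwise product with the kernel and sum: 0·1 + 5·2 + 0·1 + 0·3 + 2·-2 + 5·-2 + 1·-1 + 1·-1.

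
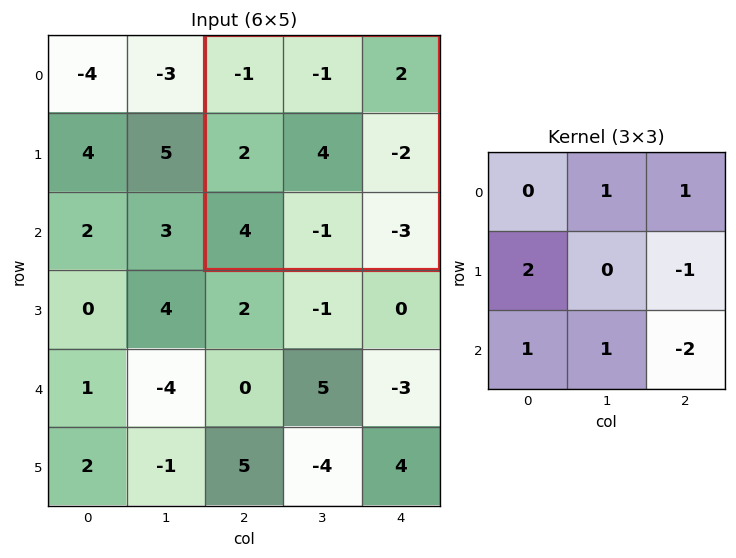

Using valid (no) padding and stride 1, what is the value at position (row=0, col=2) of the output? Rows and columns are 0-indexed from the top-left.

The receptive field on the input at this output position is [-1 -1 2 / 2 4 -2 / 4 -1 -3]. Elementwise product with the kernel and sum: -1·1 + 2·1 + 2·2 + -2·-1 + 4·1 + -1·1 + -3·-2.

16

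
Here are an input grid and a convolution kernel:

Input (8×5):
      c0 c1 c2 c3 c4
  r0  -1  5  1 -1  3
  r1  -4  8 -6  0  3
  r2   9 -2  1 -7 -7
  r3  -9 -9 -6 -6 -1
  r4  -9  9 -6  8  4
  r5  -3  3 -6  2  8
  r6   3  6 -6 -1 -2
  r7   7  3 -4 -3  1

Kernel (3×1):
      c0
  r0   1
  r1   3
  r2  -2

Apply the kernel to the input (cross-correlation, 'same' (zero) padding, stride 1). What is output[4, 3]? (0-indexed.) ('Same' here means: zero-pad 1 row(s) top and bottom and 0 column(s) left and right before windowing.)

14

The receptive field on the zero-padded input at this output position is [-6 / 8 / 2]. Elementwise product with the kernel and sum: -6·1 + 8·3 + 2·-2.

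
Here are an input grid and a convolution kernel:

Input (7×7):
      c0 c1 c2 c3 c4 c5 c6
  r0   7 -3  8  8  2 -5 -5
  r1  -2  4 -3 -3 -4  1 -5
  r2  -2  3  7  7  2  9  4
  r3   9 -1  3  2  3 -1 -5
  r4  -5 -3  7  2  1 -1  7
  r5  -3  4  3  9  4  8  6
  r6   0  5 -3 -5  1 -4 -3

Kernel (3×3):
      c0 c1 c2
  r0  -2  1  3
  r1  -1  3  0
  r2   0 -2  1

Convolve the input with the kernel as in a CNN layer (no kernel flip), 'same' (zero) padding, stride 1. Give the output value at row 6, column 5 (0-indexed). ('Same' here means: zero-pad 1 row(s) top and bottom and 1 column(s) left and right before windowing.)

5

The receptive field on the zero-padded input at this output position is [4 8 6 / 1 -4 -3 / 0 0 0]. Elementwise product with the kernel and sum: 4·-2 + 8·1 + 6·3 + 1·-1 + -4·3 + 0·-2 + 0·1.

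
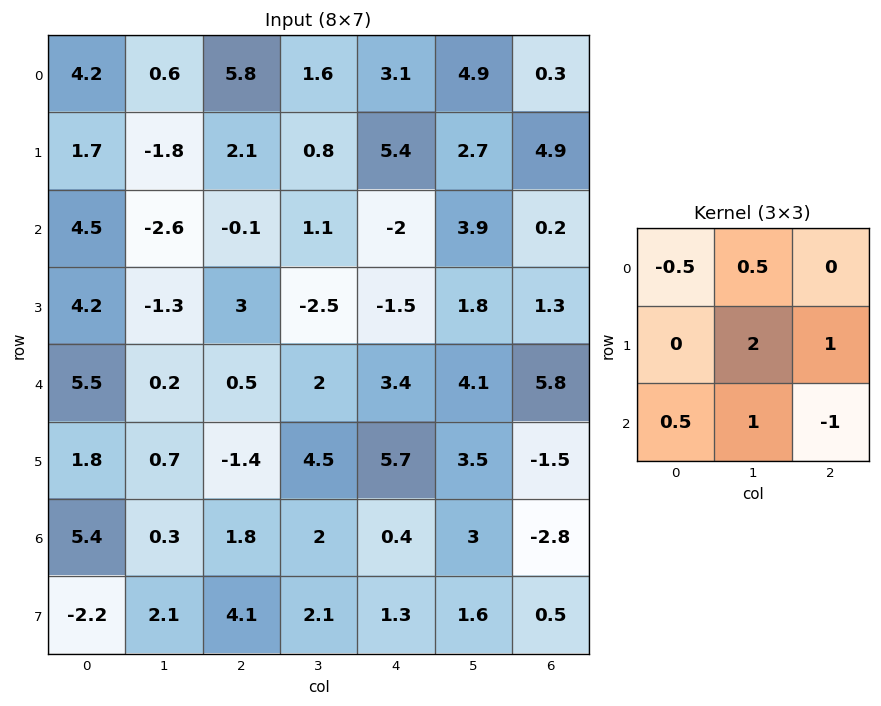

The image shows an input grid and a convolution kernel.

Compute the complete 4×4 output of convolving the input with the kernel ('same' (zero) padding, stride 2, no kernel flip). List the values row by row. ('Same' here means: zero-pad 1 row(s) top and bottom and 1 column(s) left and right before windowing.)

12.5 13.6 14.2 6.85
12.75 7.7 -2.35 3.7
14.4 -0.4 15.85 11.6
7.7 7.6 5.15 -6.8

Output[0,0]: The receptive field on the zero-padded input at this output position is [0 0 0 / 0 4.2 0.6 / 0 1.7 -1.8]. Elementwise product with the kernel and sum: 0·-0.5 + 0·0.5 + 4.2·2 + 0.6·1 + 0·0.5 + 1.7·1 + -1.8·-1.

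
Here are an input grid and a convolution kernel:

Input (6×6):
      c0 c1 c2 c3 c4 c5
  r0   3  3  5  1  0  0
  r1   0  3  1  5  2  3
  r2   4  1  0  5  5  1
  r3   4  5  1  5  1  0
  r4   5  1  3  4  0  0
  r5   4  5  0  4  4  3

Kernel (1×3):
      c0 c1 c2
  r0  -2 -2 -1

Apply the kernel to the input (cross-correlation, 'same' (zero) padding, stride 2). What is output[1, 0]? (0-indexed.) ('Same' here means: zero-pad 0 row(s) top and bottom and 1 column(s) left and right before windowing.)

-9

The receptive field on the zero-padded input at this output position is [0 4 1]. Elementwise product with the kernel and sum: 0·-2 + 4·-2 + 1·-1.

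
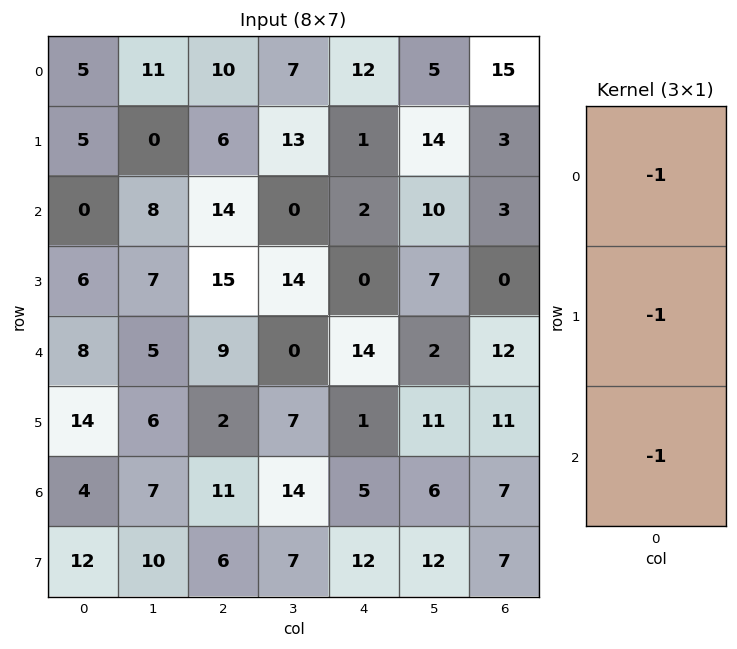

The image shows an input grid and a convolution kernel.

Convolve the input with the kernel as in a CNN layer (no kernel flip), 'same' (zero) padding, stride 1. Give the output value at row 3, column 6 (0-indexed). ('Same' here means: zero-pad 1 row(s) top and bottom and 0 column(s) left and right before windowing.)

-15

The receptive field on the zero-padded input at this output position is [3 / 0 / 12]. Elementwise product with the kernel and sum: 3·-1 + 0·-1 + 12·-1.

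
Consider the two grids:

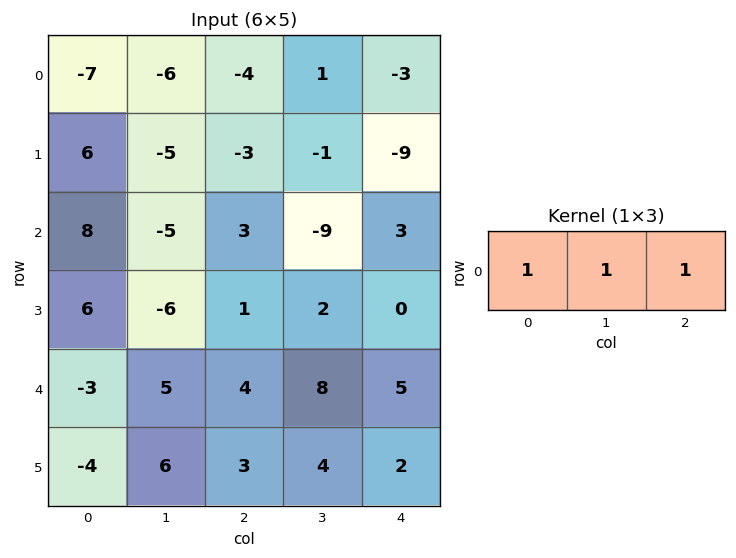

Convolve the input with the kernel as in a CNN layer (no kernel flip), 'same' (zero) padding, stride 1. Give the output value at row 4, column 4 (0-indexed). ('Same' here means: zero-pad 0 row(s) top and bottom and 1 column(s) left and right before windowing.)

13

The receptive field on the zero-padded input at this output position is [8 5 0]. Elementwise product with the kernel and sum: 8·1 + 5·1 + 0·1.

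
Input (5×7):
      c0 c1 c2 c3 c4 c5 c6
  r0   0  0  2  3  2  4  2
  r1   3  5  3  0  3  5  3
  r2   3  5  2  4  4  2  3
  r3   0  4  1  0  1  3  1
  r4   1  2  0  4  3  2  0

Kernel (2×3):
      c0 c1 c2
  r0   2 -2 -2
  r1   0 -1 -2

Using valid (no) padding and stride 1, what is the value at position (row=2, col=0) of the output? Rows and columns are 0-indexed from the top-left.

-14

The receptive field on the input at this output position is [3 5 2 / 0 4 1]. Elementwise product with the kernel and sum: 3·2 + 5·-2 + 2·-2 + 4·-1 + 1·-2.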